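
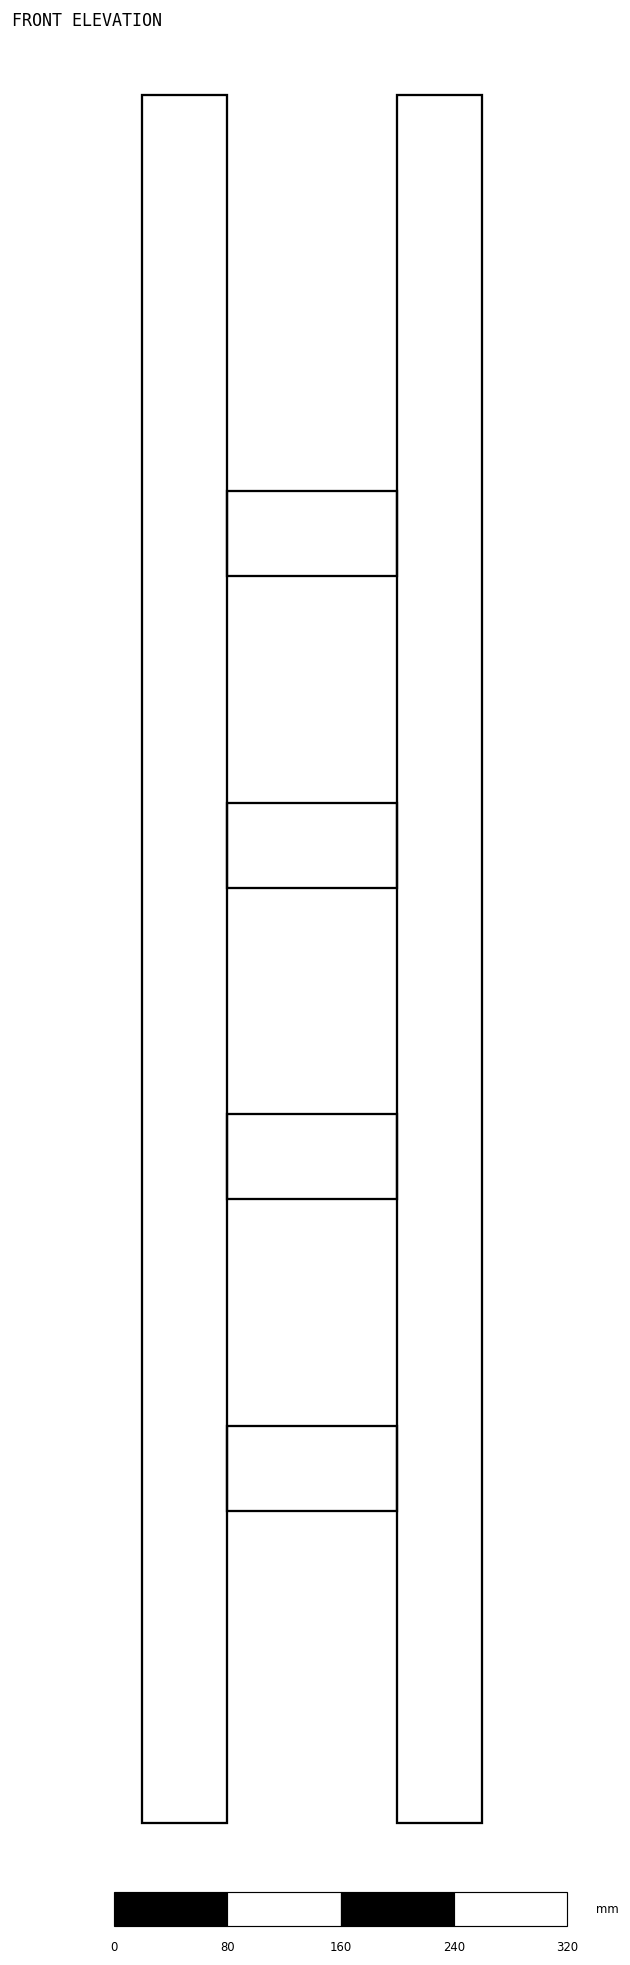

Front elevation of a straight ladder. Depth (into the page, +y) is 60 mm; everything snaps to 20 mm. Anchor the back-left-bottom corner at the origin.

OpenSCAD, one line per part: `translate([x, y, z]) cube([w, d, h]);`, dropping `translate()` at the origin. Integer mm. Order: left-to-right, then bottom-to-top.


cube([60, 60, 1220]);
translate([60, 0, 220]) cube([120, 60, 60]);
translate([60, 0, 440]) cube([120, 60, 60]);
translate([60, 0, 660]) cube([120, 60, 60]);
translate([60, 0, 880]) cube([120, 60, 60]);
translate([180, 0, 0]) cube([60, 60, 1220]);


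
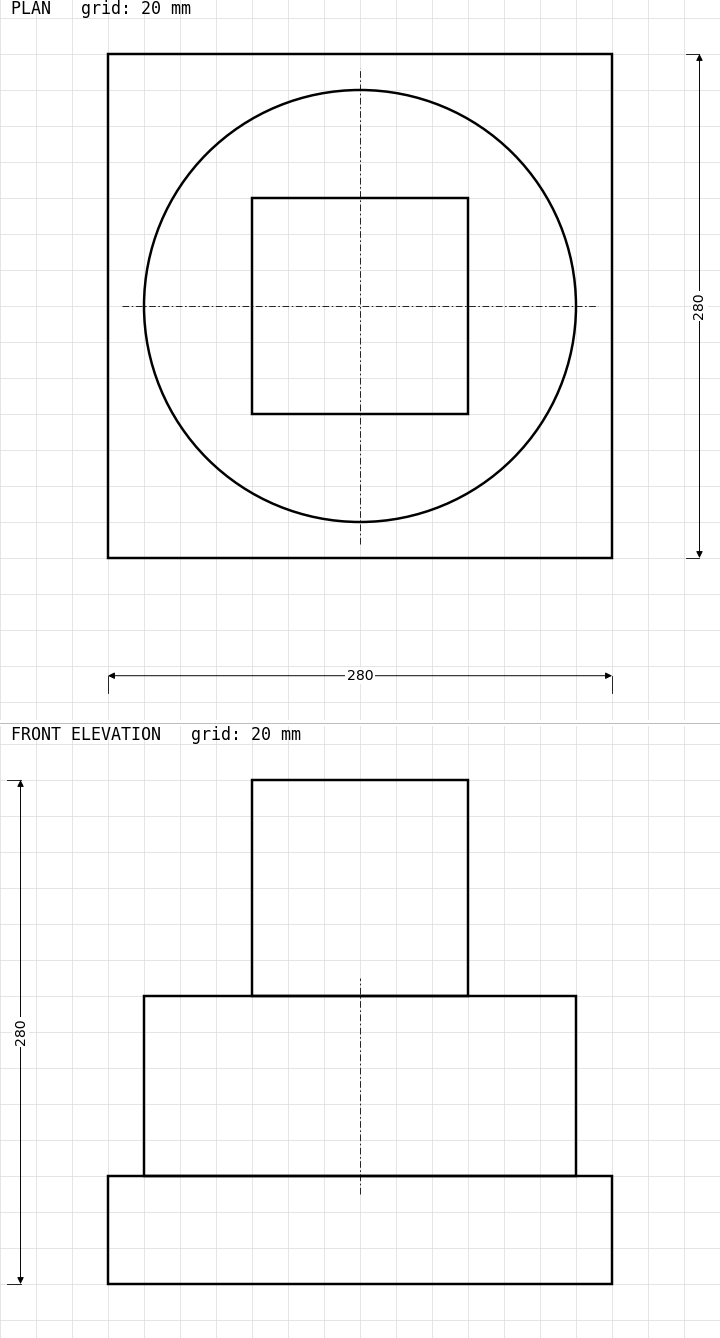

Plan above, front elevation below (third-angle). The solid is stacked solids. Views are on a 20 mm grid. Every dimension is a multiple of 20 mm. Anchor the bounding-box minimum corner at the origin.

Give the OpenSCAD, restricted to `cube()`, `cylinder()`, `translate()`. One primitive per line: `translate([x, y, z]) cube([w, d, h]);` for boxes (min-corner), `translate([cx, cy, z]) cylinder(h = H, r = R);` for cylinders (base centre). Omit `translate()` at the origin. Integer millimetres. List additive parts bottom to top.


cube([280, 280, 60]);
translate([140, 140, 60]) cylinder(h = 100, r = 120);
translate([80, 80, 160]) cube([120, 120, 120]);


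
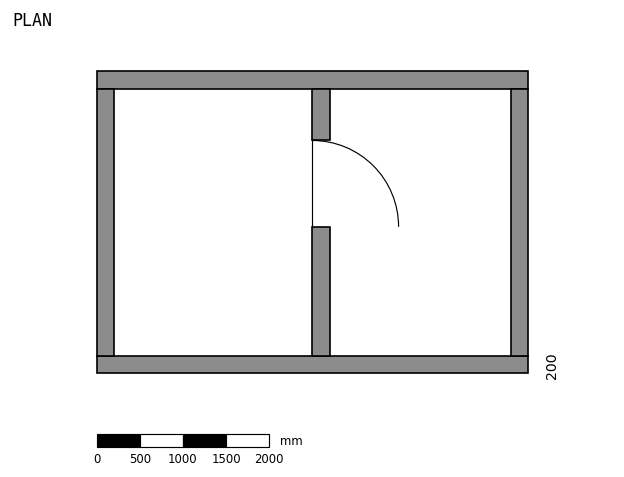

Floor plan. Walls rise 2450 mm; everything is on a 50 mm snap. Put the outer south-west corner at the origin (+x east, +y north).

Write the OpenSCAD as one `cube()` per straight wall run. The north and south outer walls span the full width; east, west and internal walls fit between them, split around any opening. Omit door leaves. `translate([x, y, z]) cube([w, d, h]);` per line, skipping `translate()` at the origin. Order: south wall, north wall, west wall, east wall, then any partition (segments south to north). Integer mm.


cube([5000, 200, 2450]);
translate([0, 3300, 0]) cube([5000, 200, 2450]);
translate([0, 200, 0]) cube([200, 3100, 2450]);
translate([4800, 200, 0]) cube([200, 3100, 2450]);
translate([2500, 200, 0]) cube([200, 1500, 2450]);
translate([2500, 2700, 0]) cube([200, 600, 2450]);


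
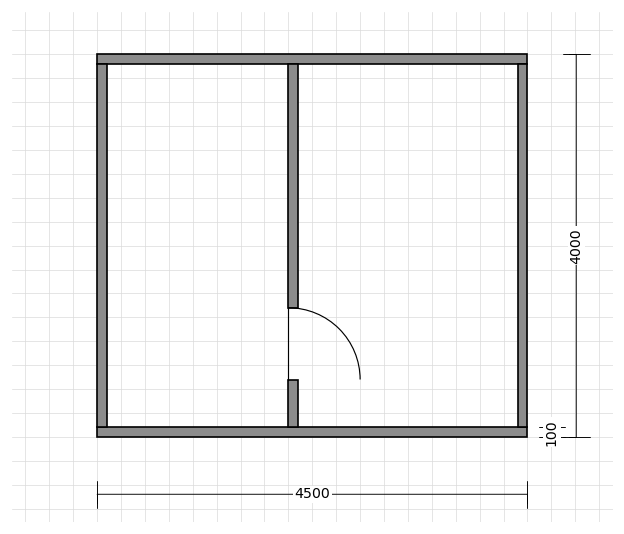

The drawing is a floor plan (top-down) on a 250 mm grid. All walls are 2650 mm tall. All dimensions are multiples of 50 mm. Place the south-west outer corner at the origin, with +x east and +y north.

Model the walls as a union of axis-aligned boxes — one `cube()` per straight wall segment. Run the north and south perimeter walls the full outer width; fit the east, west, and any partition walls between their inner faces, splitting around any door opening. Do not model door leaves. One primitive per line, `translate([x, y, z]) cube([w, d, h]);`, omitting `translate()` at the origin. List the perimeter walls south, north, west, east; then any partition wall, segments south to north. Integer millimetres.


cube([4500, 100, 2650]);
translate([0, 3900, 0]) cube([4500, 100, 2650]);
translate([0, 100, 0]) cube([100, 3800, 2650]);
translate([4400, 100, 0]) cube([100, 3800, 2650]);
translate([2000, 100, 0]) cube([100, 500, 2650]);
translate([2000, 1350, 0]) cube([100, 2550, 2650]);


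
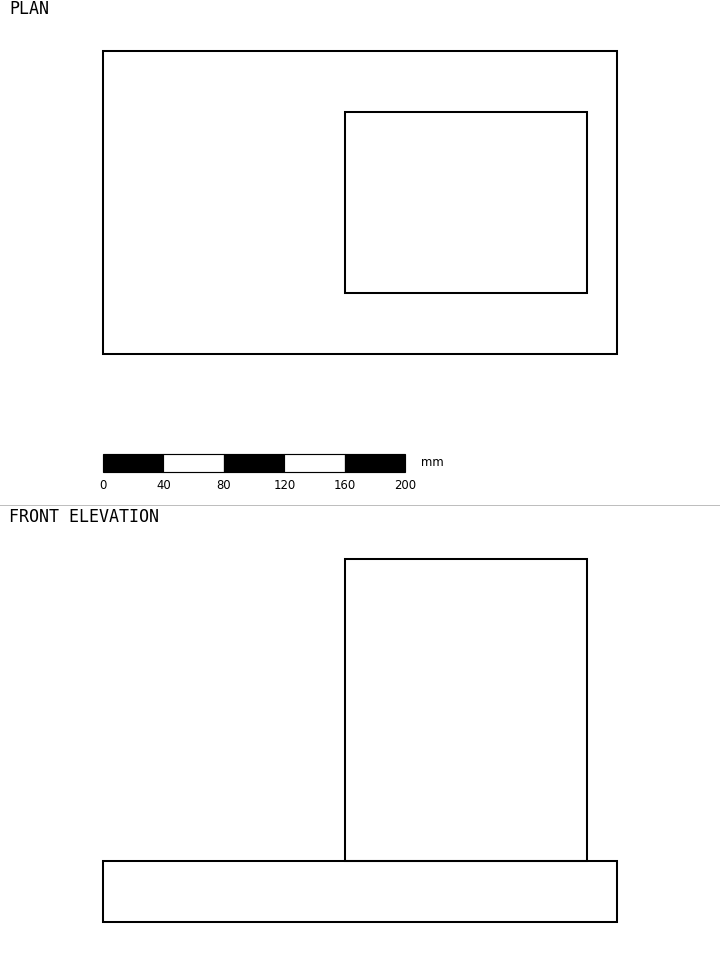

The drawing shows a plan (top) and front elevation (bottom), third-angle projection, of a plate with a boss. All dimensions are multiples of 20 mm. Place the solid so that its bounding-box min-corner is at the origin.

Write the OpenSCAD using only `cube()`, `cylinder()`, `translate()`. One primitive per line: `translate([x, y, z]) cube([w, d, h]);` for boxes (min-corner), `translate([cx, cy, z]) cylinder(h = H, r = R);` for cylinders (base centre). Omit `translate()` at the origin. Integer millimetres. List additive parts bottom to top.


cube([340, 200, 40]);
translate([160, 40, 40]) cube([160, 120, 200]);


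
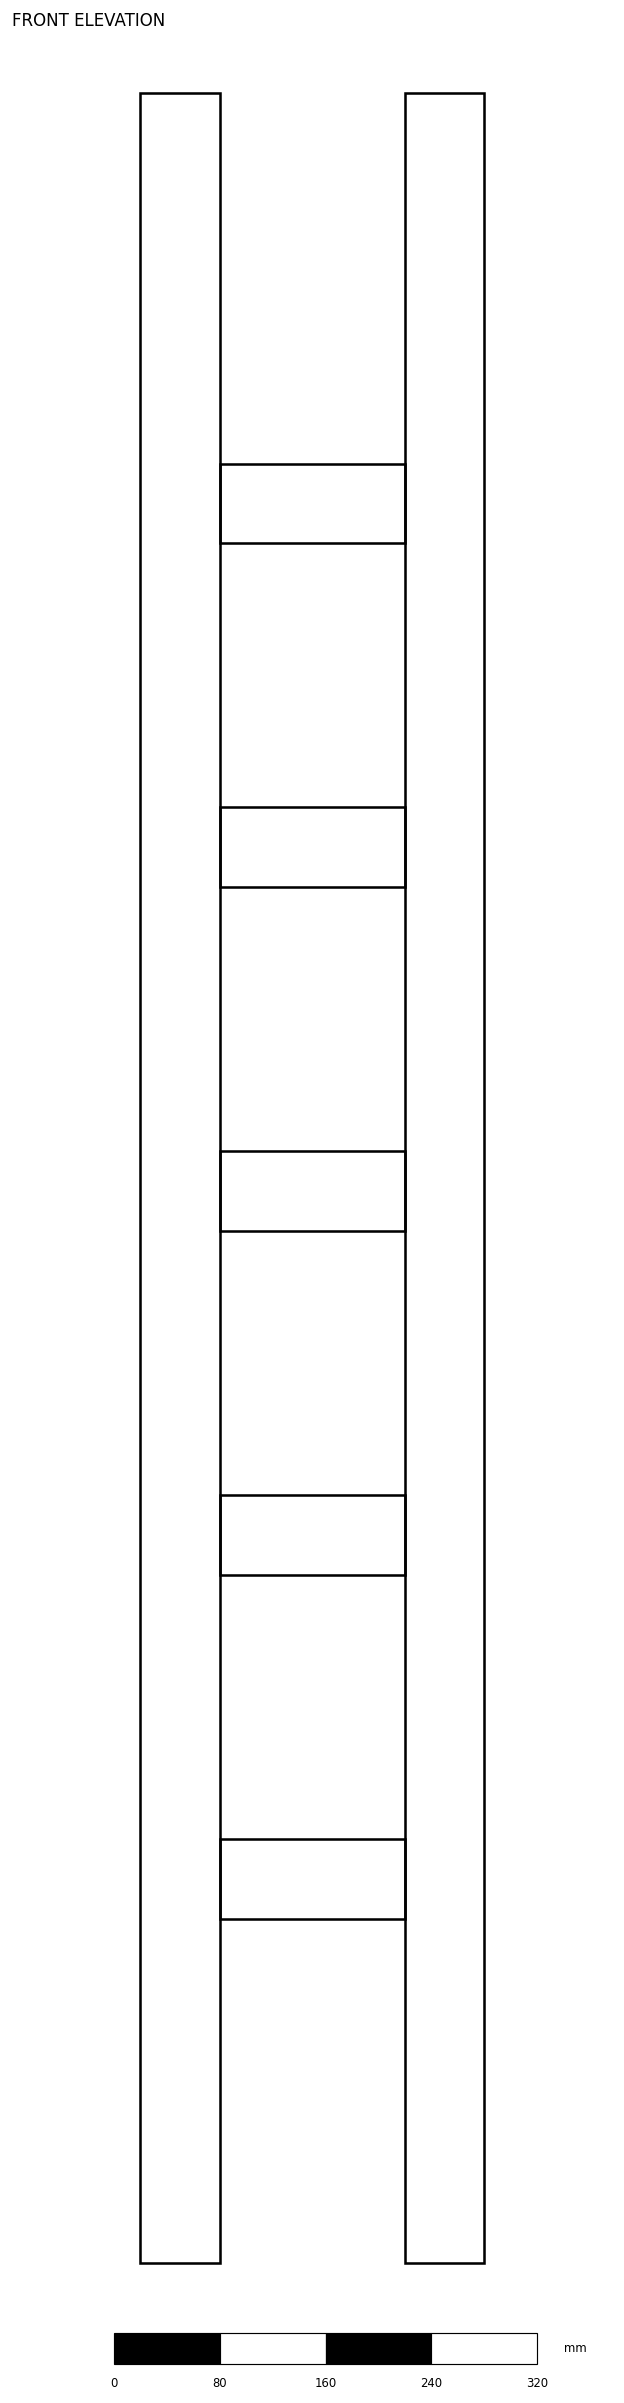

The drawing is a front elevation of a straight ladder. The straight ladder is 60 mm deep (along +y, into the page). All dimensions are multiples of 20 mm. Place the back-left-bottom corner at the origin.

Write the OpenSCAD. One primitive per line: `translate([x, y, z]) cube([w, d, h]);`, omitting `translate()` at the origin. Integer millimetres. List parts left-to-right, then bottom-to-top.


cube([60, 60, 1640]);
translate([60, 0, 260]) cube([140, 60, 60]);
translate([60, 0, 520]) cube([140, 60, 60]);
translate([60, 0, 780]) cube([140, 60, 60]);
translate([60, 0, 1040]) cube([140, 60, 60]);
translate([60, 0, 1300]) cube([140, 60, 60]);
translate([200, 0, 0]) cube([60, 60, 1640]);


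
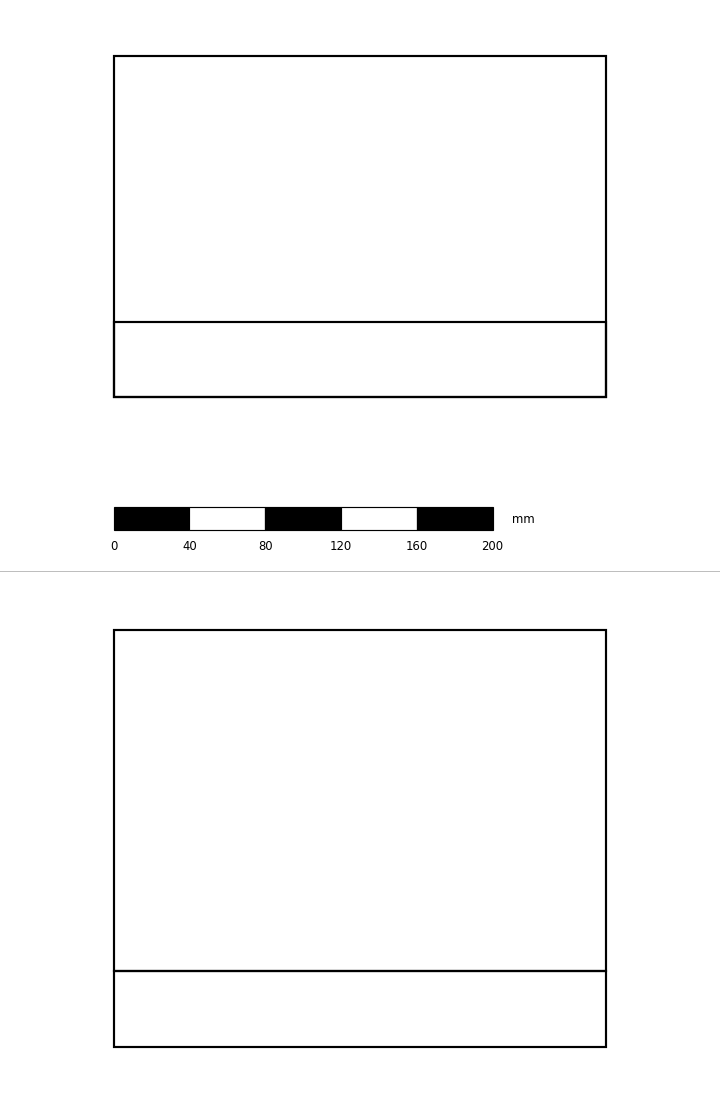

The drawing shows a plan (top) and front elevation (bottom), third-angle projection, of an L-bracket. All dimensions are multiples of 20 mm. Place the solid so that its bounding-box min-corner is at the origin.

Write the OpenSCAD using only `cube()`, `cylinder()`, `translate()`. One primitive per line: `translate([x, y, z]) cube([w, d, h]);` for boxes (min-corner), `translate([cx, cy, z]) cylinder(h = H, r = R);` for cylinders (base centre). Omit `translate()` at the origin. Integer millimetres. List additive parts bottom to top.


cube([260, 180, 40]);
translate([0, 0, 40]) cube([260, 40, 180]);


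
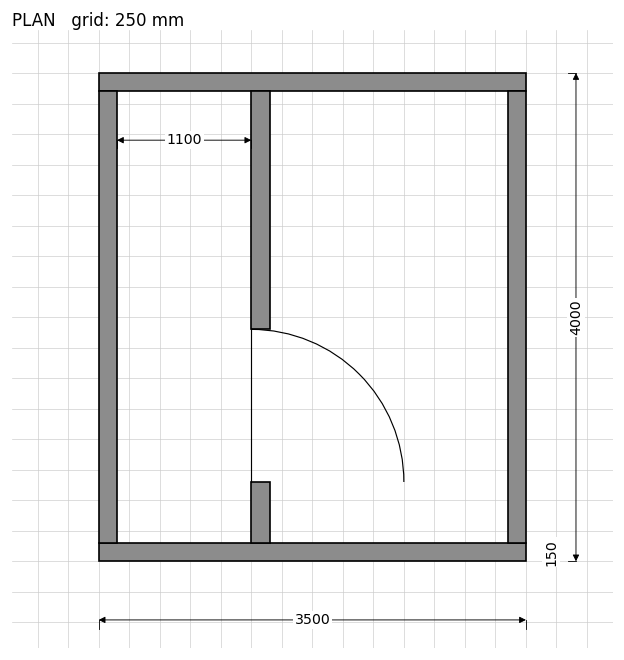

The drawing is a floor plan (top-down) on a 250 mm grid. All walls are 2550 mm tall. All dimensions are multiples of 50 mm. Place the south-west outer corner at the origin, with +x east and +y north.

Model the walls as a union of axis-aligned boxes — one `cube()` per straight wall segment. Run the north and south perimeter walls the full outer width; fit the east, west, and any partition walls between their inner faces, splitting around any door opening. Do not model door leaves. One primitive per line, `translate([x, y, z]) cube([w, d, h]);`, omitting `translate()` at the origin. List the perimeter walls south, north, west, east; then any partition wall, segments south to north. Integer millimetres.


cube([3500, 150, 2550]);
translate([0, 3850, 0]) cube([3500, 150, 2550]);
translate([0, 150, 0]) cube([150, 3700, 2550]);
translate([3350, 150, 0]) cube([150, 3700, 2550]);
translate([1250, 150, 0]) cube([150, 500, 2550]);
translate([1250, 1900, 0]) cube([150, 1950, 2550]);


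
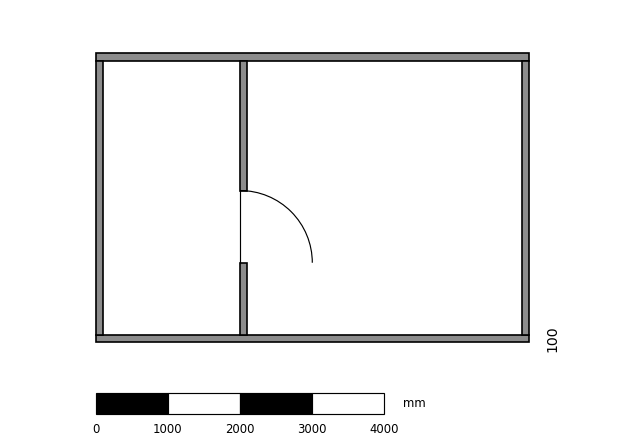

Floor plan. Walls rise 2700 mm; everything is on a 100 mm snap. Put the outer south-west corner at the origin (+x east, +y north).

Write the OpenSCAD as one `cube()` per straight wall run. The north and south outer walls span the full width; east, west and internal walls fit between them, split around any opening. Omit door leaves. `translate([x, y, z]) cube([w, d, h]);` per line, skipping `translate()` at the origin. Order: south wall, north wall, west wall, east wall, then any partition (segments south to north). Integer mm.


cube([6000, 100, 2700]);
translate([0, 3900, 0]) cube([6000, 100, 2700]);
translate([0, 100, 0]) cube([100, 3800, 2700]);
translate([5900, 100, 0]) cube([100, 3800, 2700]);
translate([2000, 100, 0]) cube([100, 1000, 2700]);
translate([2000, 2100, 0]) cube([100, 1800, 2700]);


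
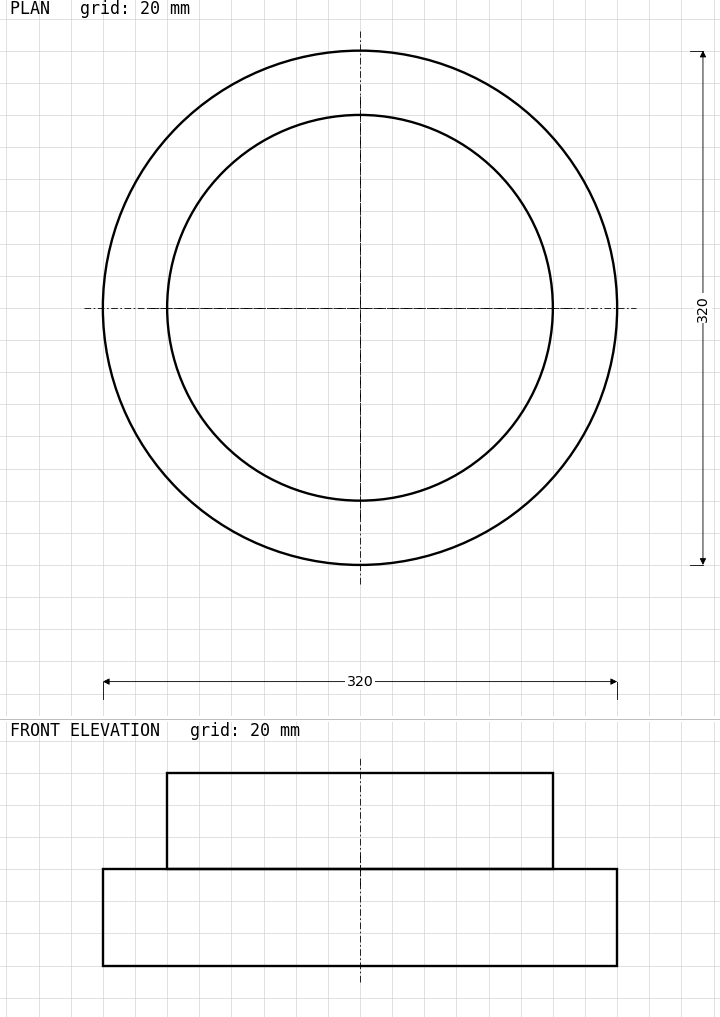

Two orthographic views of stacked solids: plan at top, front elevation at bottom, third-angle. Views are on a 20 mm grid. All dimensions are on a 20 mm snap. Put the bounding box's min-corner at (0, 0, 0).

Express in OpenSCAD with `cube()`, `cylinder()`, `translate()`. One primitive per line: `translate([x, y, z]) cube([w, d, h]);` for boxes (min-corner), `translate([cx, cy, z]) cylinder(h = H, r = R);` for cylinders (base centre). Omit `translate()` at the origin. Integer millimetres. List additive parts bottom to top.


translate([160, 160, 0]) cylinder(h = 60, r = 160);
translate([160, 160, 60]) cylinder(h = 60, r = 120);


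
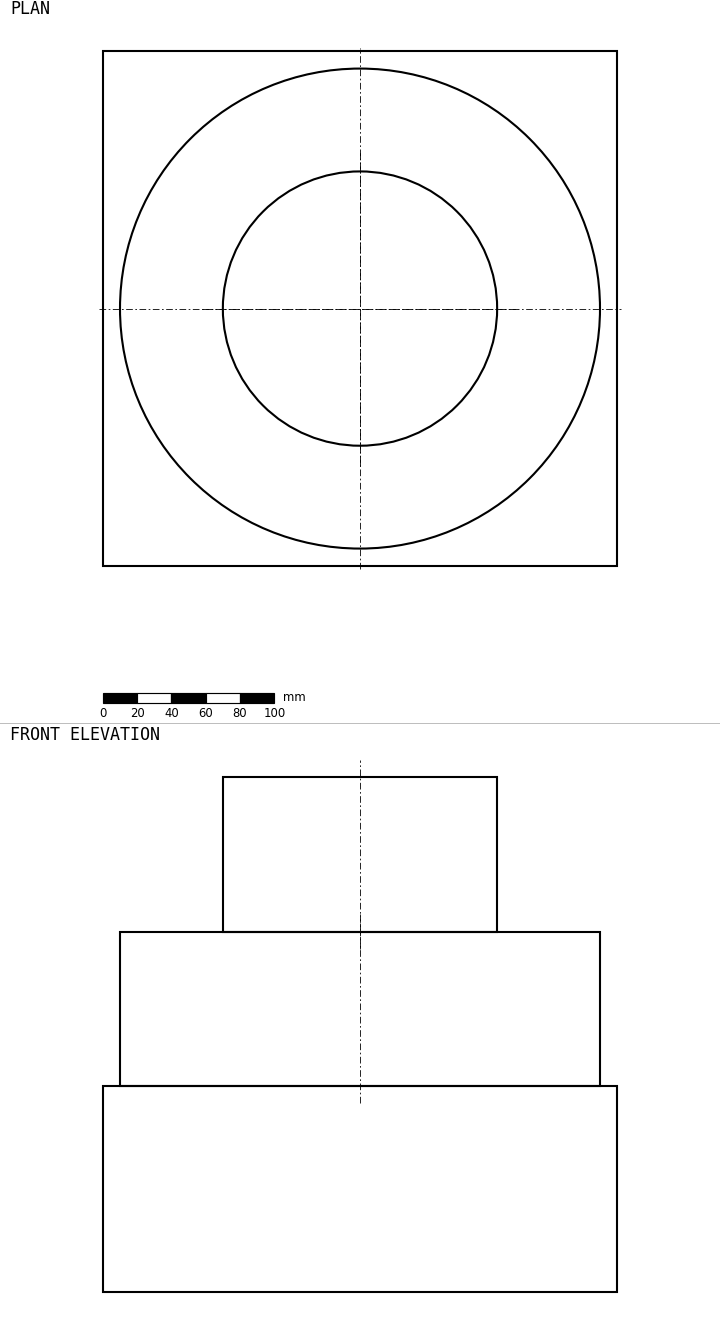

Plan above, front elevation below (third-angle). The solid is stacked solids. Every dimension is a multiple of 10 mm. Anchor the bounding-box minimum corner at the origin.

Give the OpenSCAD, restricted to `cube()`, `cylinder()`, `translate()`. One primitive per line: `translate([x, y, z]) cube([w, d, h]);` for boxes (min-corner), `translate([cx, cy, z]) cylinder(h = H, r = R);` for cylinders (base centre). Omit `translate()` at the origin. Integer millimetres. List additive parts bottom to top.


cube([300, 300, 120]);
translate([150, 150, 120]) cylinder(h = 90, r = 140);
translate([150, 150, 210]) cylinder(h = 90, r = 80);


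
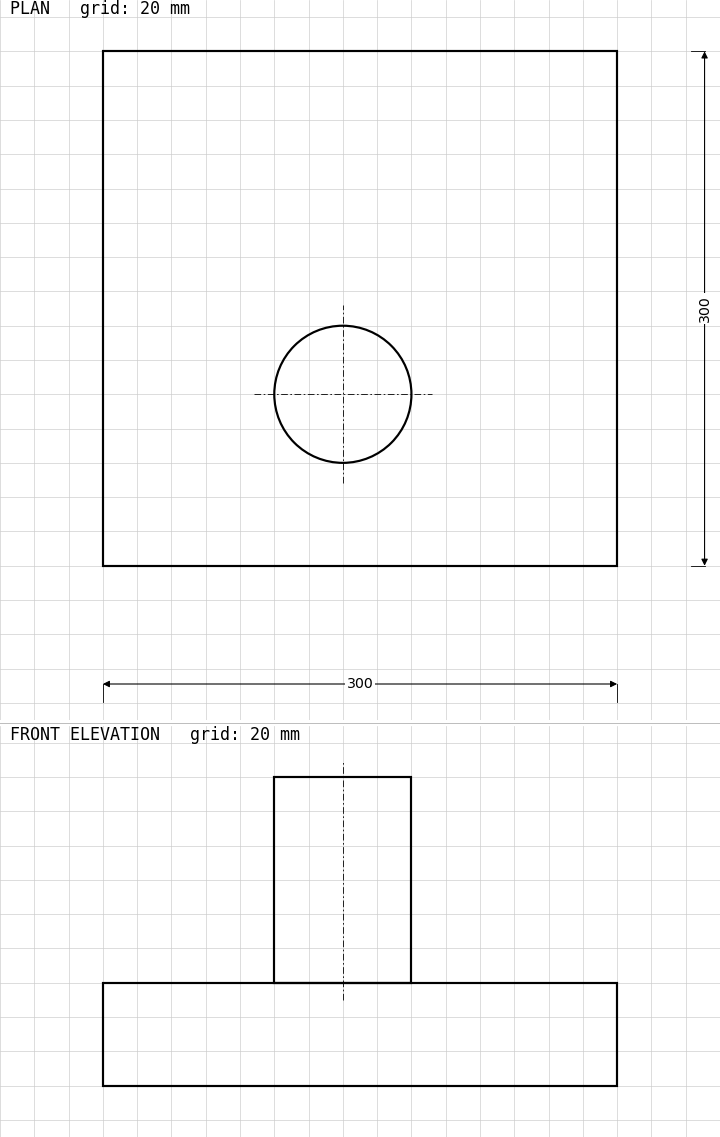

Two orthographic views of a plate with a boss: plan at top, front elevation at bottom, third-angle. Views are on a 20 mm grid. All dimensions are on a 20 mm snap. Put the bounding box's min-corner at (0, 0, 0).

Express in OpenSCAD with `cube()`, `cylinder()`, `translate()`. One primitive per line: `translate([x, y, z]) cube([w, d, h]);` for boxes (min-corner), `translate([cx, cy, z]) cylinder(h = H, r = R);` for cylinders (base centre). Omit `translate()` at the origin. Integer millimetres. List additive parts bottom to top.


cube([300, 300, 60]);
translate([140, 100, 60]) cylinder(h = 120, r = 40);


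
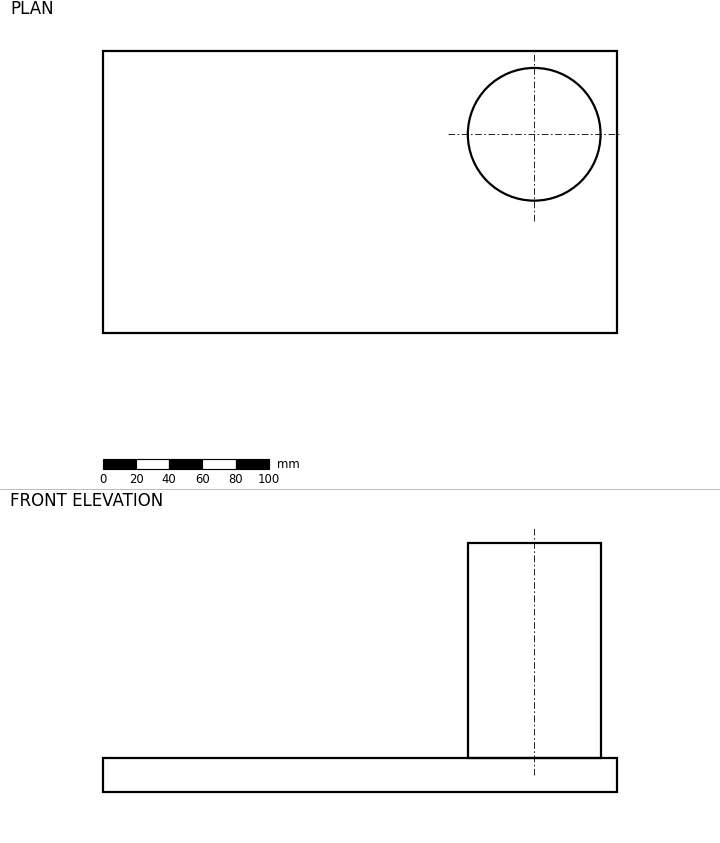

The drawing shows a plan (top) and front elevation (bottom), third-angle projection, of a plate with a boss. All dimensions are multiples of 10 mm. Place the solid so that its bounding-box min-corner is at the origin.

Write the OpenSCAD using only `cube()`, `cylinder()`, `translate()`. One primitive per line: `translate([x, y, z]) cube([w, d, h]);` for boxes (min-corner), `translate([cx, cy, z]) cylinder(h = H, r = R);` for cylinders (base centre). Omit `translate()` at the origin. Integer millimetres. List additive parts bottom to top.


cube([310, 170, 20]);
translate([260, 120, 20]) cylinder(h = 130, r = 40);


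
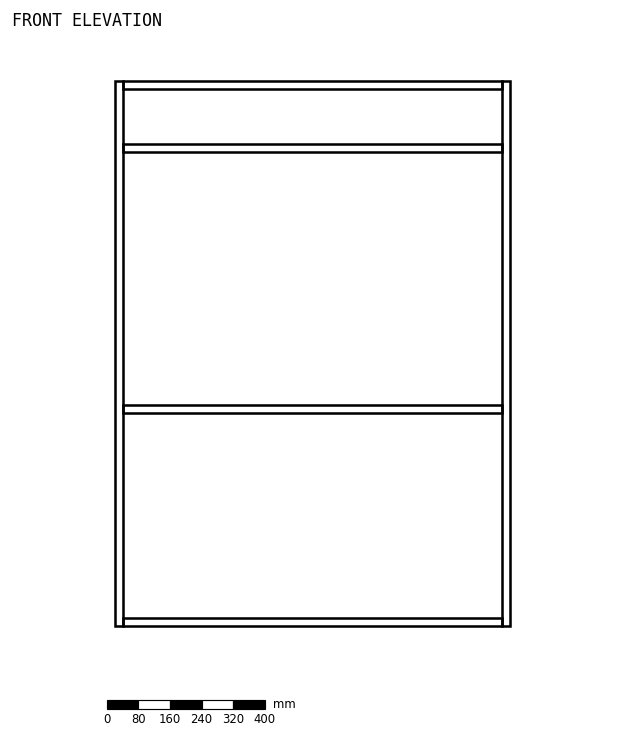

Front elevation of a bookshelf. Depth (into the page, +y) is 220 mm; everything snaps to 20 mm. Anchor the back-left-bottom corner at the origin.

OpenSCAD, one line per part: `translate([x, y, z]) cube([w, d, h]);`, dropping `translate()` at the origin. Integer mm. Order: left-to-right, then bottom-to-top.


cube([20, 220, 1380]);
translate([20, 0, 0]) cube([960, 220, 20]);
translate([20, 0, 540]) cube([960, 220, 20]);
translate([20, 0, 1200]) cube([960, 220, 20]);
translate([20, 0, 1360]) cube([960, 220, 20]);
translate([980, 0, 0]) cube([20, 220, 1380]);


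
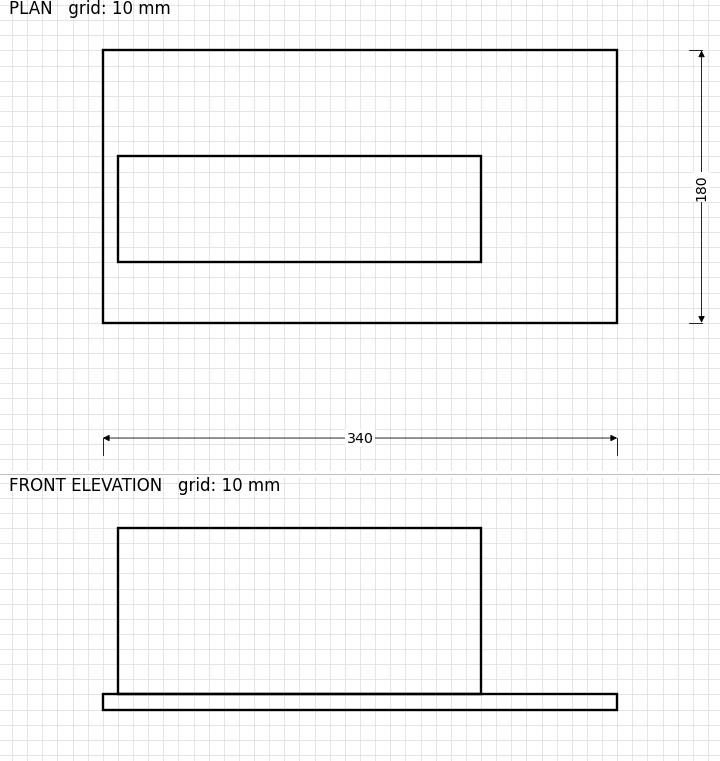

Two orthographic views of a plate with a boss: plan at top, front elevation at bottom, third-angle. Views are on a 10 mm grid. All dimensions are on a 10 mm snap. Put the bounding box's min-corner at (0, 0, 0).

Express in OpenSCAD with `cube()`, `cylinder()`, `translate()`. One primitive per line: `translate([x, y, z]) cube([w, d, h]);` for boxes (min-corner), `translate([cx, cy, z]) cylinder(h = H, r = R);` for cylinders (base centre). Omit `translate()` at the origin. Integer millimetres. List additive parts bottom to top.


cube([340, 180, 10]);
translate([10, 40, 10]) cube([240, 70, 110]);


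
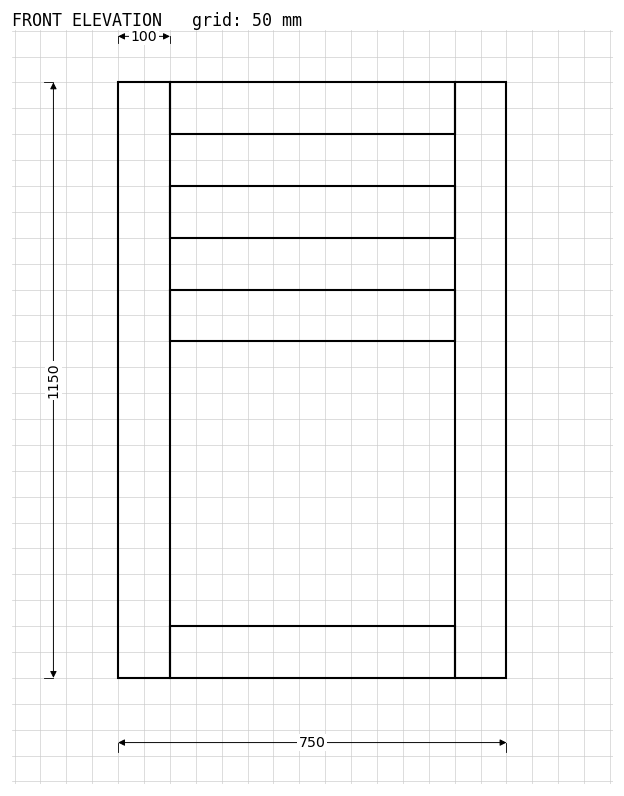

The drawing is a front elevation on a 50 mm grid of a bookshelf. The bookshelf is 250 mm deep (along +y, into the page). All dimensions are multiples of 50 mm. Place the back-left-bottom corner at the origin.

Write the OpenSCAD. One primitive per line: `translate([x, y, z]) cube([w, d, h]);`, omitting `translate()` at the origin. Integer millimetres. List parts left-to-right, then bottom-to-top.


cube([100, 250, 1150]);
translate([100, 0, 0]) cube([550, 250, 100]);
translate([100, 0, 650]) cube([550, 250, 100]);
translate([100, 0, 850]) cube([550, 250, 100]);
translate([100, 0, 1050]) cube([550, 250, 100]);
translate([650, 0, 0]) cube([100, 250, 1150]);


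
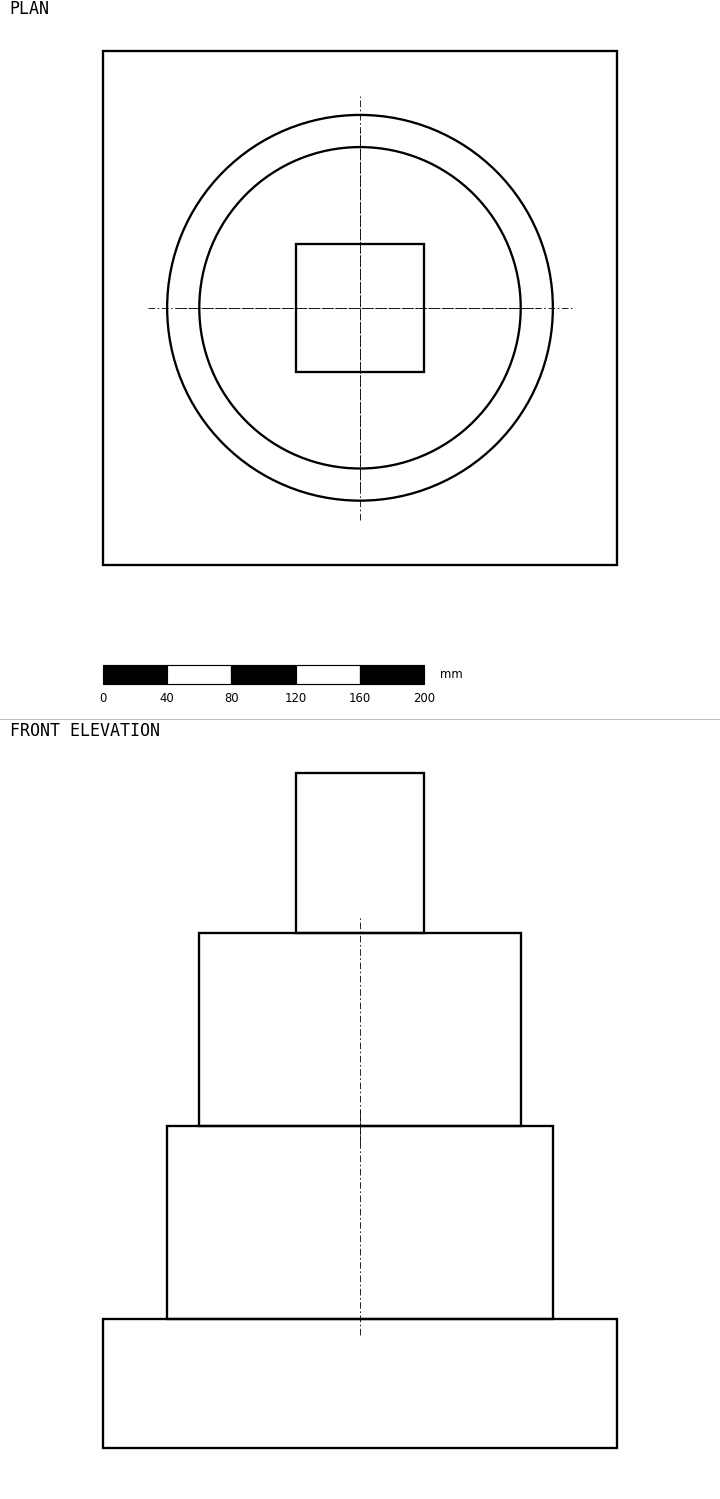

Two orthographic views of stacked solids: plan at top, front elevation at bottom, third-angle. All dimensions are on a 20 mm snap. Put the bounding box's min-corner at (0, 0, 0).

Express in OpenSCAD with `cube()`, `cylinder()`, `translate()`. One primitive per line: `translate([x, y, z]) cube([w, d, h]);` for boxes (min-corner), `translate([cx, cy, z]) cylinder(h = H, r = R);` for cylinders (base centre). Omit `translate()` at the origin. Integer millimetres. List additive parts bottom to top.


cube([320, 320, 80]);
translate([160, 160, 80]) cylinder(h = 120, r = 120);
translate([160, 160, 200]) cylinder(h = 120, r = 100);
translate([120, 120, 320]) cube([80, 80, 100]);


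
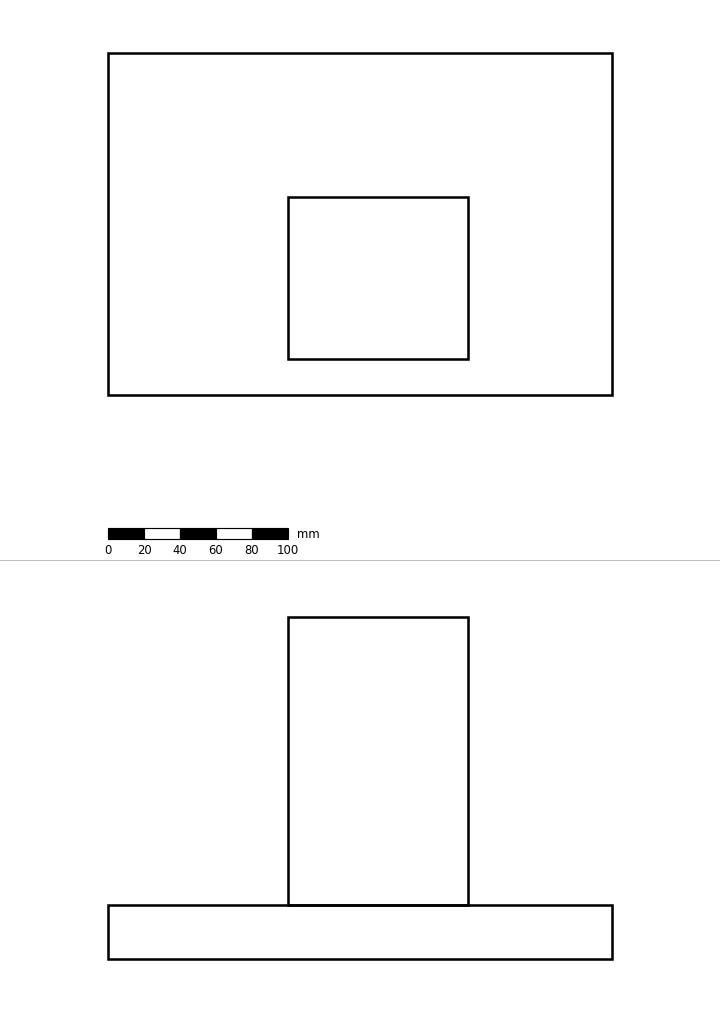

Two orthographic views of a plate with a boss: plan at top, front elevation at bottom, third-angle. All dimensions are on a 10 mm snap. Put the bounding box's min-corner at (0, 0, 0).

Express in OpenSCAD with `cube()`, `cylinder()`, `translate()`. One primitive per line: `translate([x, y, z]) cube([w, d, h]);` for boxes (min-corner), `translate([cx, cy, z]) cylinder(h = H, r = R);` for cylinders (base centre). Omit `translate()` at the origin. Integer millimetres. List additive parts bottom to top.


cube([280, 190, 30]);
translate([100, 20, 30]) cube([100, 90, 160]);


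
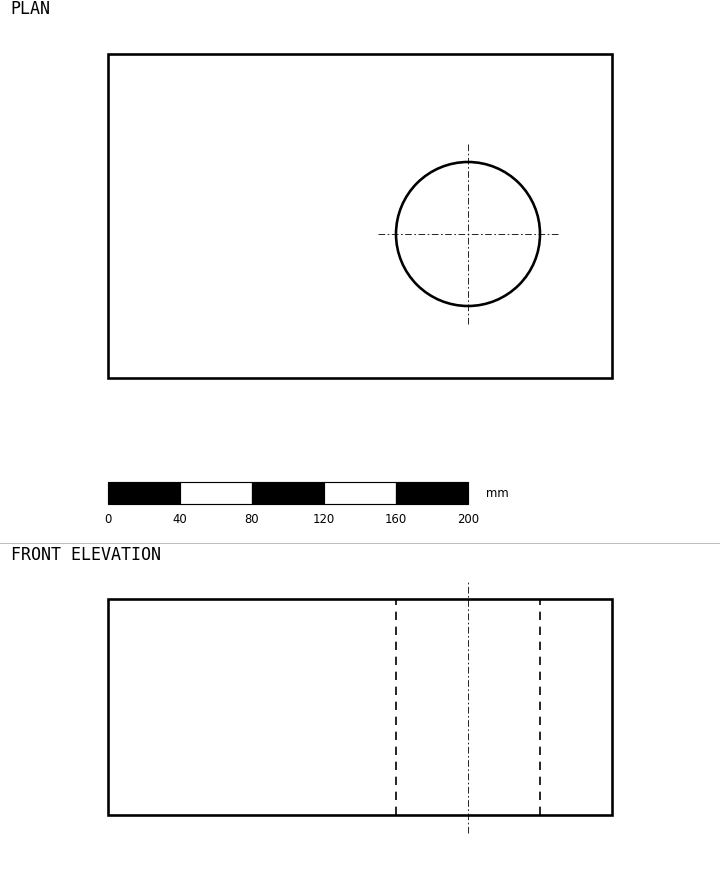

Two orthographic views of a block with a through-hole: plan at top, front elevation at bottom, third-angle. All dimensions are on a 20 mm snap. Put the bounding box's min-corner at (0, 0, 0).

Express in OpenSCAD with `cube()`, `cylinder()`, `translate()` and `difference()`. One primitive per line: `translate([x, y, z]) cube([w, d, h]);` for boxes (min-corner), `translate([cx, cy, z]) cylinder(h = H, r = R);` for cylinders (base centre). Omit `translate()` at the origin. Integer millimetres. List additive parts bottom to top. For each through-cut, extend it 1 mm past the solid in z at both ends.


difference() {
  cube([280, 180, 120]);
  translate([200, 80, -1]) cylinder(h = 122, r = 40);
}


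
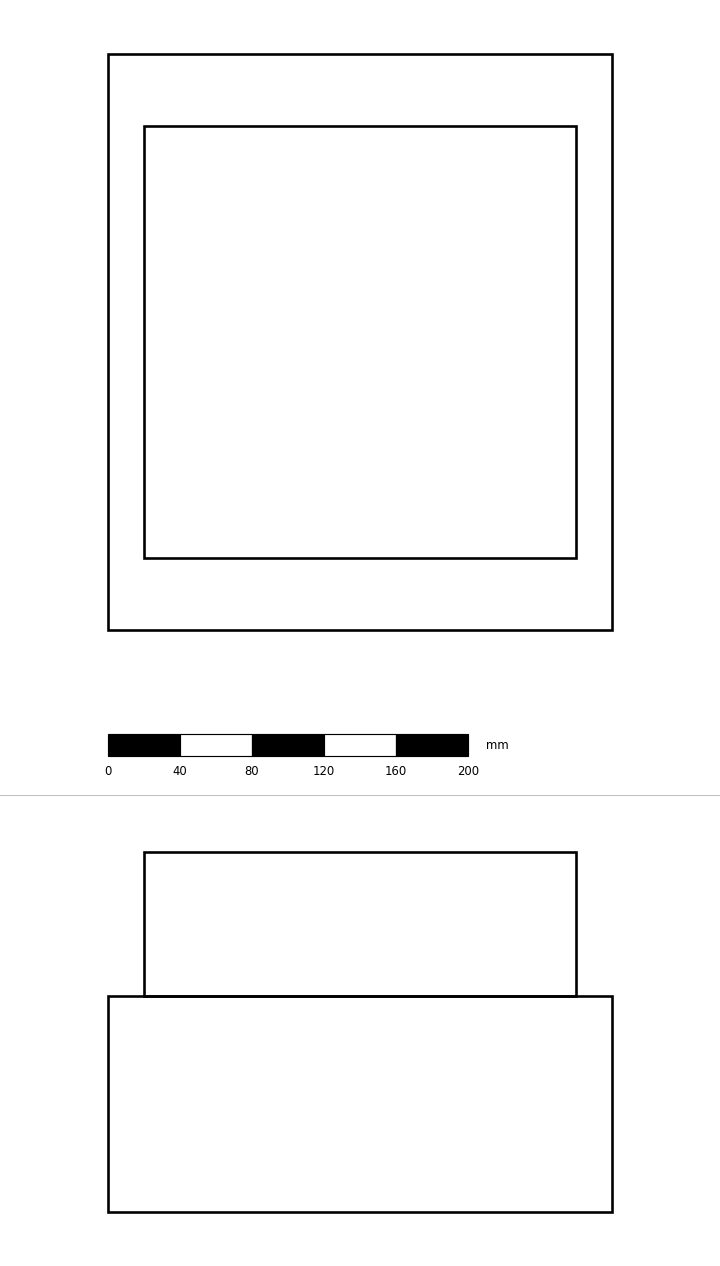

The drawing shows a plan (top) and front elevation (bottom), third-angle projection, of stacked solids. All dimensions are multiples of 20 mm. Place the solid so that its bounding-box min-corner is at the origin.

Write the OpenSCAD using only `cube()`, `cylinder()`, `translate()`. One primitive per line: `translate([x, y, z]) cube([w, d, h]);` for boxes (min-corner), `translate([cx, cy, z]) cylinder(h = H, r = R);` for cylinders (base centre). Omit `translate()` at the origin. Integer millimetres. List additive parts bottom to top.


cube([280, 320, 120]);
translate([20, 40, 120]) cube([240, 240, 80]);


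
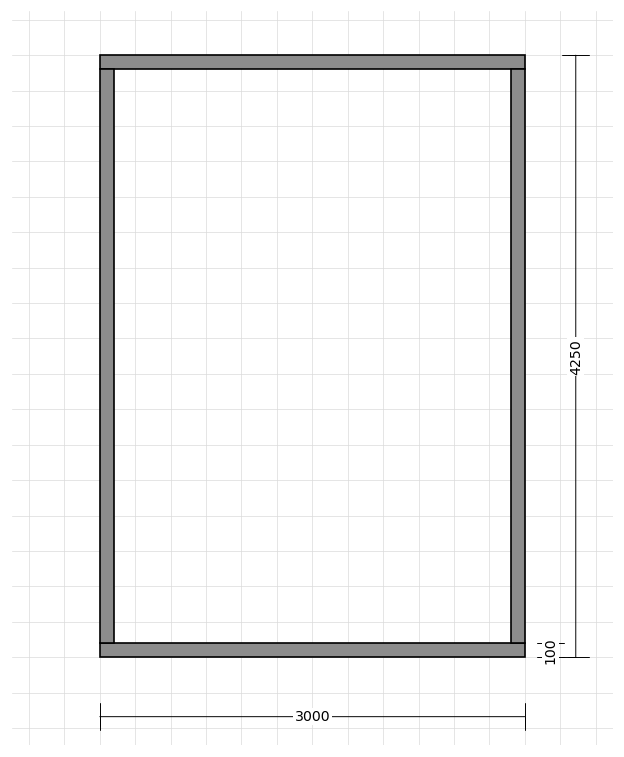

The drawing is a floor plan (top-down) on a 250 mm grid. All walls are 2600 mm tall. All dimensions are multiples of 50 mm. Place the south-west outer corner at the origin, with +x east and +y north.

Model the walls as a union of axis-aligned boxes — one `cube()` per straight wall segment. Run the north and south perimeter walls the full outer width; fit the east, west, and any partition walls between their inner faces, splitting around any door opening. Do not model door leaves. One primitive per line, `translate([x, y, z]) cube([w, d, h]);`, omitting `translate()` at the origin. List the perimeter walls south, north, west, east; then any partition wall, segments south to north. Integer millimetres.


cube([3000, 100, 2600]);
translate([0, 4150, 0]) cube([3000, 100, 2600]);
translate([0, 100, 0]) cube([100, 4050, 2600]);
translate([2900, 100, 0]) cube([100, 4050, 2600]);


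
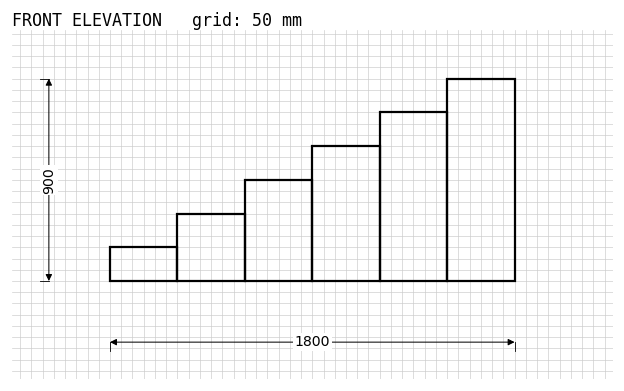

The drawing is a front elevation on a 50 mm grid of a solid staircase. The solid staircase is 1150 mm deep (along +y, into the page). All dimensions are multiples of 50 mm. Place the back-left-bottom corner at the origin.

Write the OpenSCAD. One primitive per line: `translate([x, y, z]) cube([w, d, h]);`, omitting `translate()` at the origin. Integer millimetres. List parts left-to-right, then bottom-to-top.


cube([300, 1150, 150]);
translate([300, 0, 0]) cube([300, 1150, 300]);
translate([600, 0, 0]) cube([300, 1150, 450]);
translate([900, 0, 0]) cube([300, 1150, 600]);
translate([1200, 0, 0]) cube([300, 1150, 750]);
translate([1500, 0, 0]) cube([300, 1150, 900]);


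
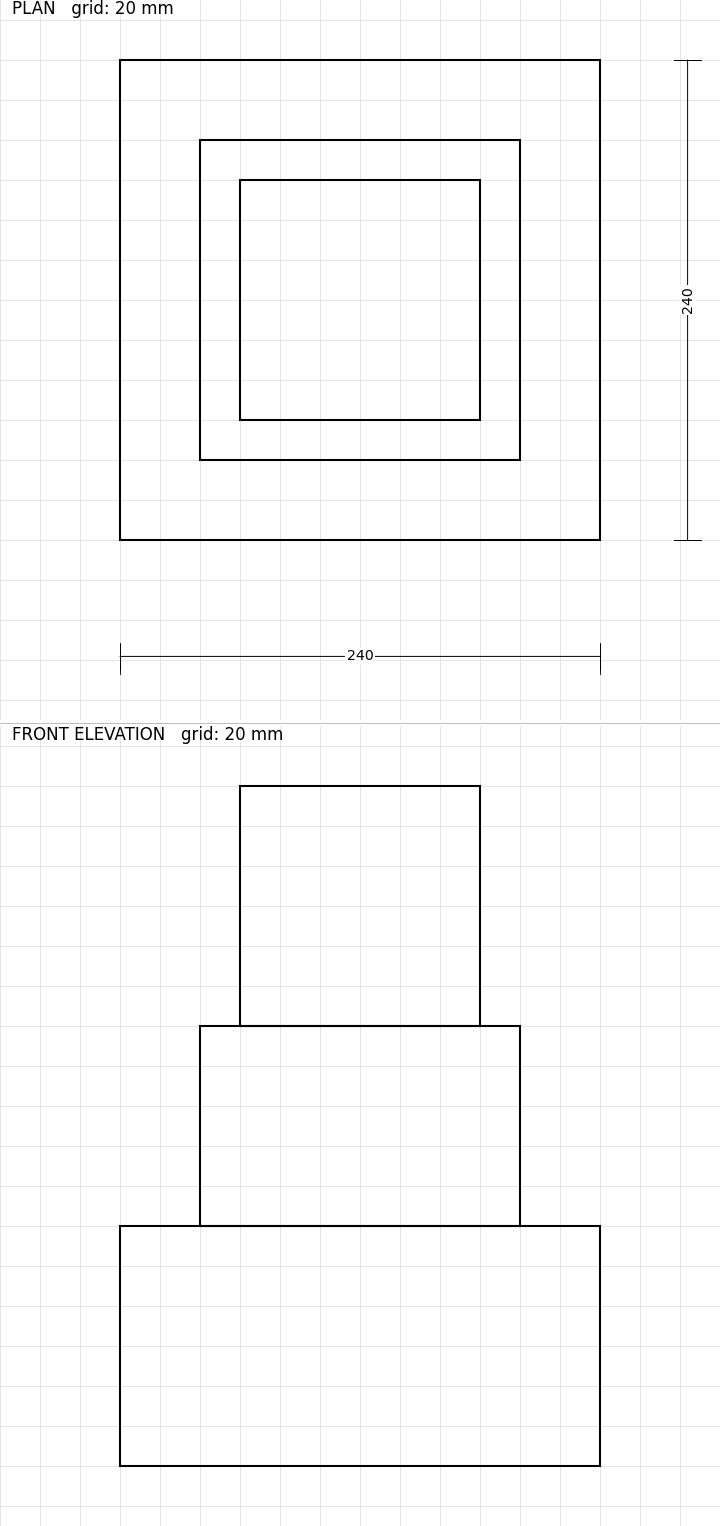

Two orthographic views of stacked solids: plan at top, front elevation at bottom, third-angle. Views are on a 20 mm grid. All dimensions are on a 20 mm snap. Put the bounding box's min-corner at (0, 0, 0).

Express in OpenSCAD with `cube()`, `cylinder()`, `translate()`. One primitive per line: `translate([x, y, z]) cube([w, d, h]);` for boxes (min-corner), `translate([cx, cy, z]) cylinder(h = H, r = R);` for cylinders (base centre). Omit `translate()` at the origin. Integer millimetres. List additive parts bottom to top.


cube([240, 240, 120]);
translate([40, 40, 120]) cube([160, 160, 100]);
translate([60, 60, 220]) cube([120, 120, 120]);


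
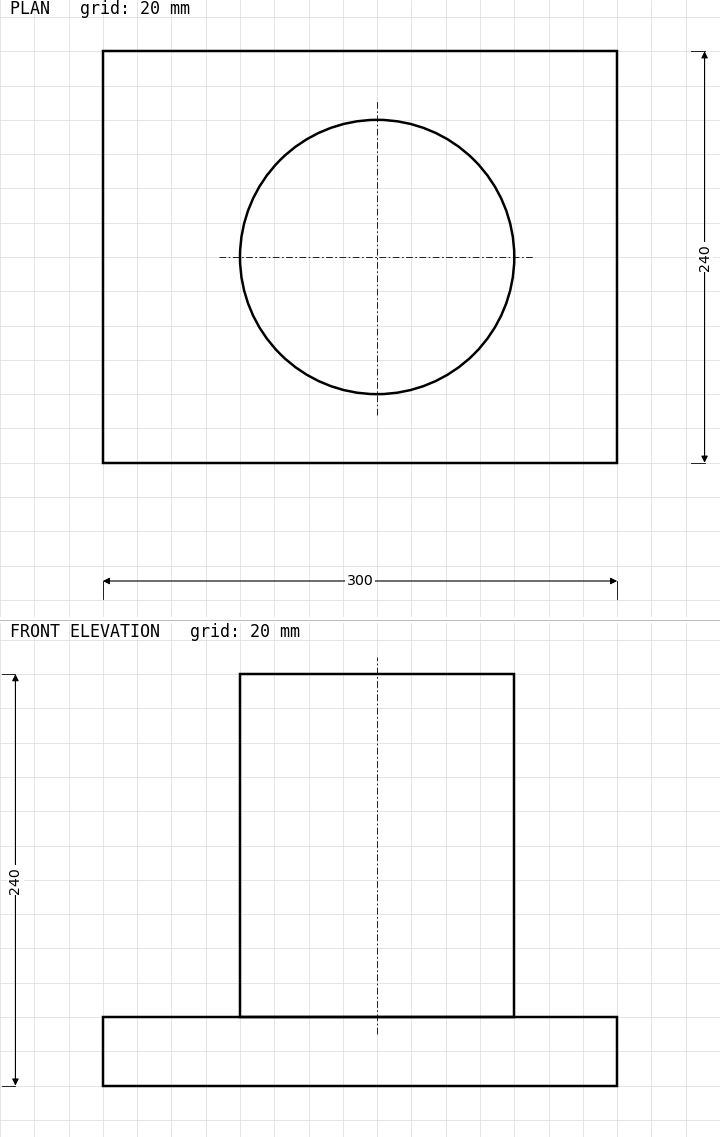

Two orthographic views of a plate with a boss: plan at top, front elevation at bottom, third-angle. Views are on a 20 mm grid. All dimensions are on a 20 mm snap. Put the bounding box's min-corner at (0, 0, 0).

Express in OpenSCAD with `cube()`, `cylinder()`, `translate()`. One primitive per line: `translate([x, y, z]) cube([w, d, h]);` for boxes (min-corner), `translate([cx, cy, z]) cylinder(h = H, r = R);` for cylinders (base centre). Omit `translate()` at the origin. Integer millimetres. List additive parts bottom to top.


cube([300, 240, 40]);
translate([160, 120, 40]) cylinder(h = 200, r = 80);


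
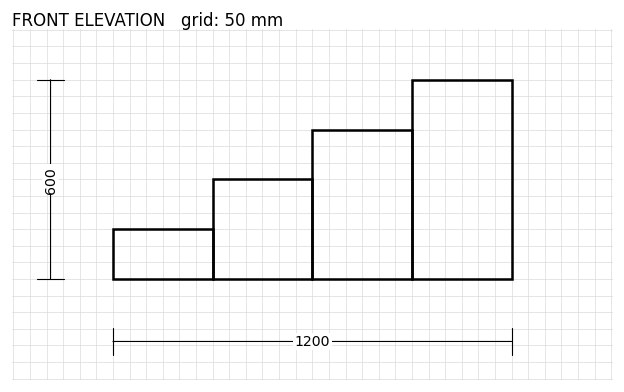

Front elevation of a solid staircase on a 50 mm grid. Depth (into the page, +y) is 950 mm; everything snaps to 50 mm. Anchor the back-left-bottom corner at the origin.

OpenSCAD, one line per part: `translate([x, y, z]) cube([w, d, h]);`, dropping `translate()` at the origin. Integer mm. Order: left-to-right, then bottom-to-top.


cube([300, 950, 150]);
translate([300, 0, 0]) cube([300, 950, 300]);
translate([600, 0, 0]) cube([300, 950, 450]);
translate([900, 0, 0]) cube([300, 950, 600]);


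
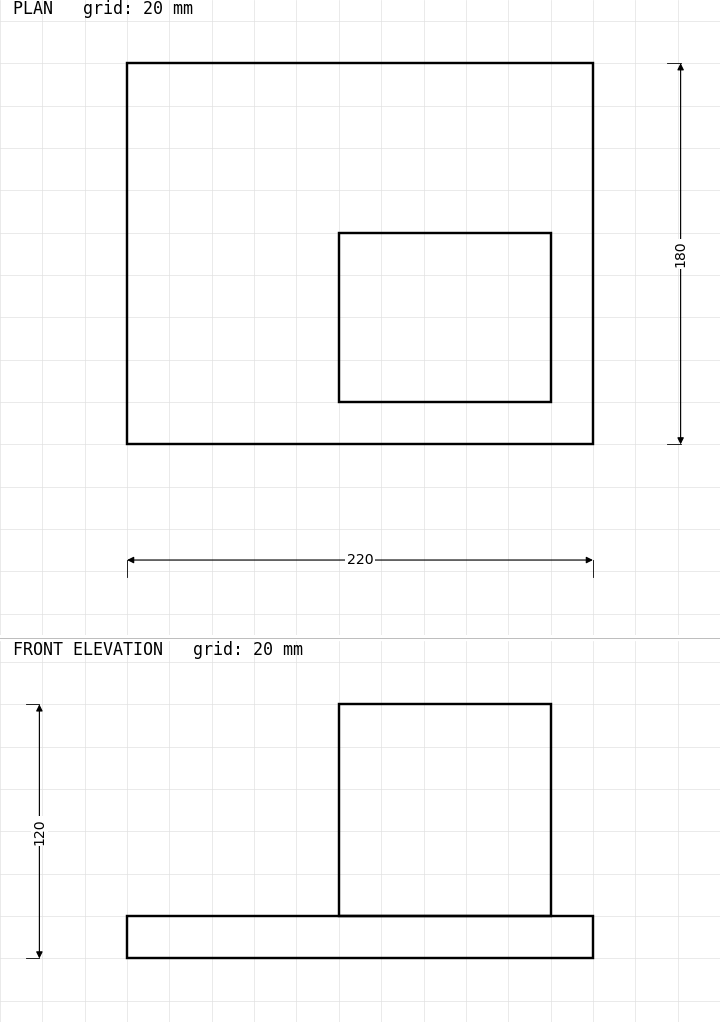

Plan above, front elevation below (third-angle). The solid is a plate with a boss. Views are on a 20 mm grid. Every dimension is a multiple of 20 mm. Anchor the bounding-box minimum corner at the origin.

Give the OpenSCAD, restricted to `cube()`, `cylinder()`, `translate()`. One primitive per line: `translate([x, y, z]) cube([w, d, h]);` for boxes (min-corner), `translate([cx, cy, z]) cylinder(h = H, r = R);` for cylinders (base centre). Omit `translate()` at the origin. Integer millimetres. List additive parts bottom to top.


cube([220, 180, 20]);
translate([100, 20, 20]) cube([100, 80, 100]);


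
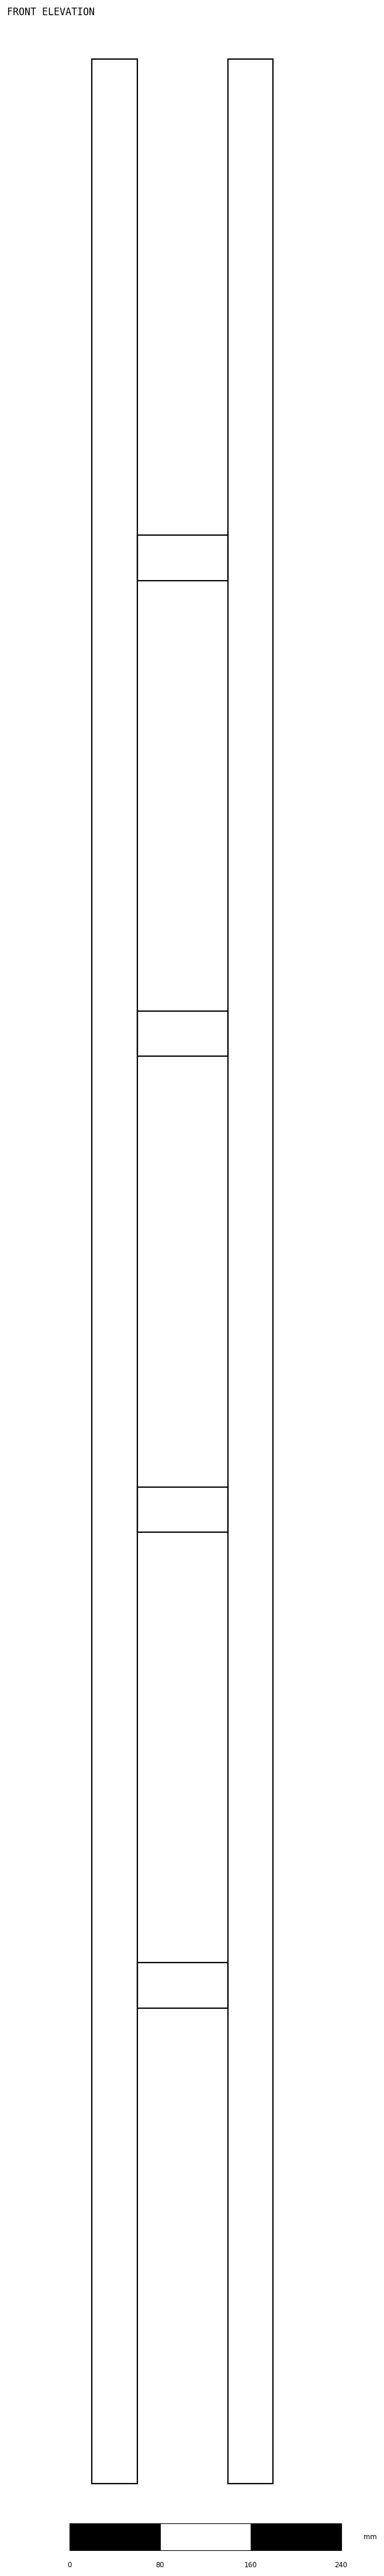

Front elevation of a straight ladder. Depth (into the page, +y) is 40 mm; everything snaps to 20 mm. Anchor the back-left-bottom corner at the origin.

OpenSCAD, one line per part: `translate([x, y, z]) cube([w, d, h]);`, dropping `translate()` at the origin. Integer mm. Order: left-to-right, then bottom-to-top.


cube([40, 40, 2140]);
translate([40, 0, 420]) cube([80, 40, 40]);
translate([40, 0, 840]) cube([80, 40, 40]);
translate([40, 0, 1260]) cube([80, 40, 40]);
translate([40, 0, 1680]) cube([80, 40, 40]);
translate([120, 0, 0]) cube([40, 40, 2140]);


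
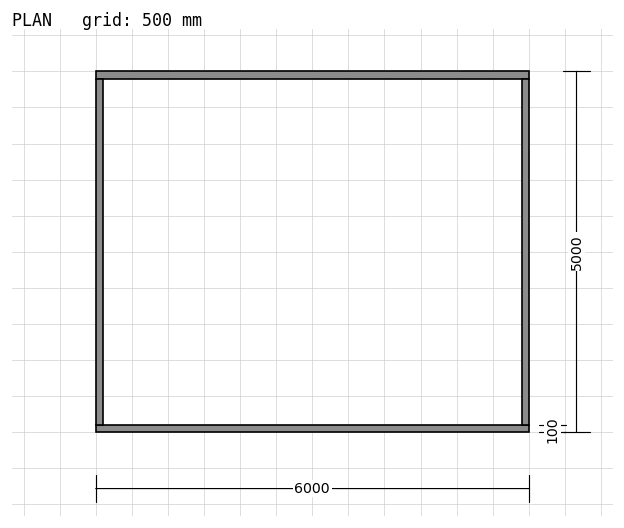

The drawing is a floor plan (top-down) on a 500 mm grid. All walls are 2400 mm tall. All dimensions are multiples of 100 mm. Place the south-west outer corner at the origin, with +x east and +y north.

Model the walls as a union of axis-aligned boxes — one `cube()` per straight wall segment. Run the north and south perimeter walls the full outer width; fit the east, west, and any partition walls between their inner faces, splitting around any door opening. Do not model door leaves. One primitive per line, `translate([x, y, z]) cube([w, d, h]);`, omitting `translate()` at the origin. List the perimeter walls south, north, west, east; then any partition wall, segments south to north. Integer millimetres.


cube([6000, 100, 2400]);
translate([0, 4900, 0]) cube([6000, 100, 2400]);
translate([0, 100, 0]) cube([100, 4800, 2400]);
translate([5900, 100, 0]) cube([100, 4800, 2400]);


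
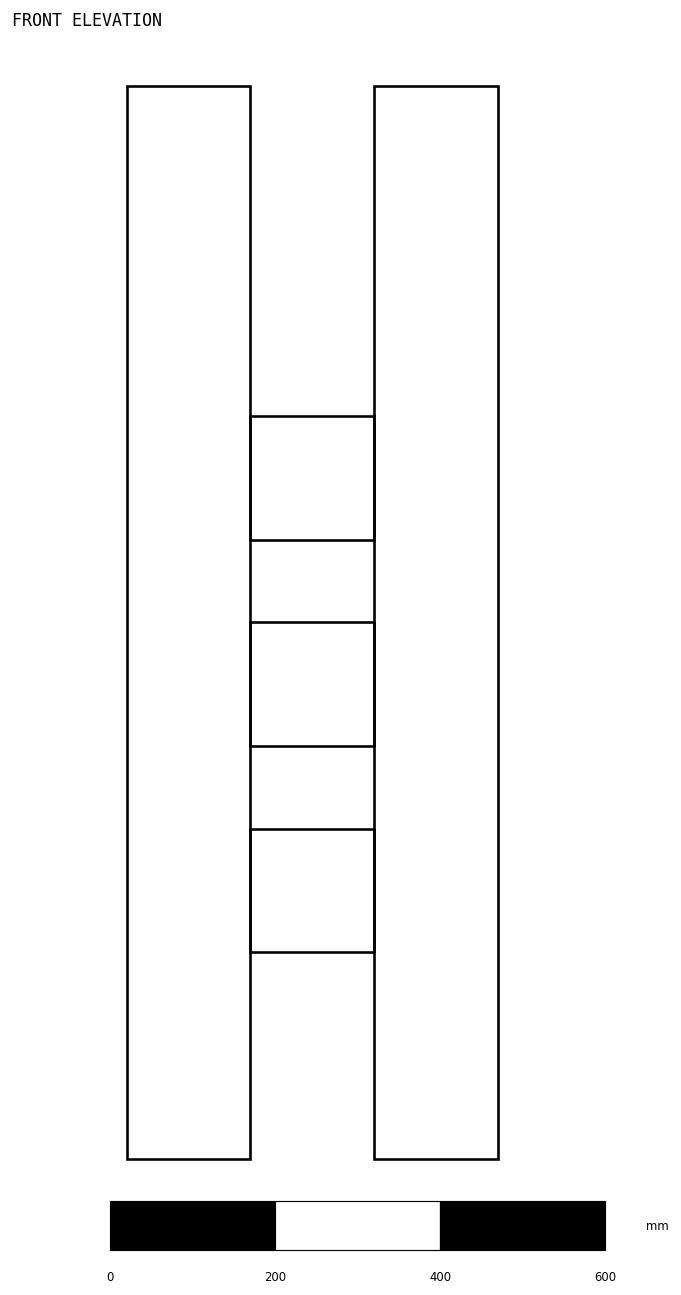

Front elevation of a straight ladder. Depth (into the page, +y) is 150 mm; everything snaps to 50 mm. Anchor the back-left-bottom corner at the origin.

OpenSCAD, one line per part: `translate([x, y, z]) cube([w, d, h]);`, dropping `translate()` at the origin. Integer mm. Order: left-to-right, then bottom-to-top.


cube([150, 150, 1300]);
translate([150, 0, 250]) cube([150, 150, 150]);
translate([150, 0, 500]) cube([150, 150, 150]);
translate([150, 0, 750]) cube([150, 150, 150]);
translate([300, 0, 0]) cube([150, 150, 1300]);


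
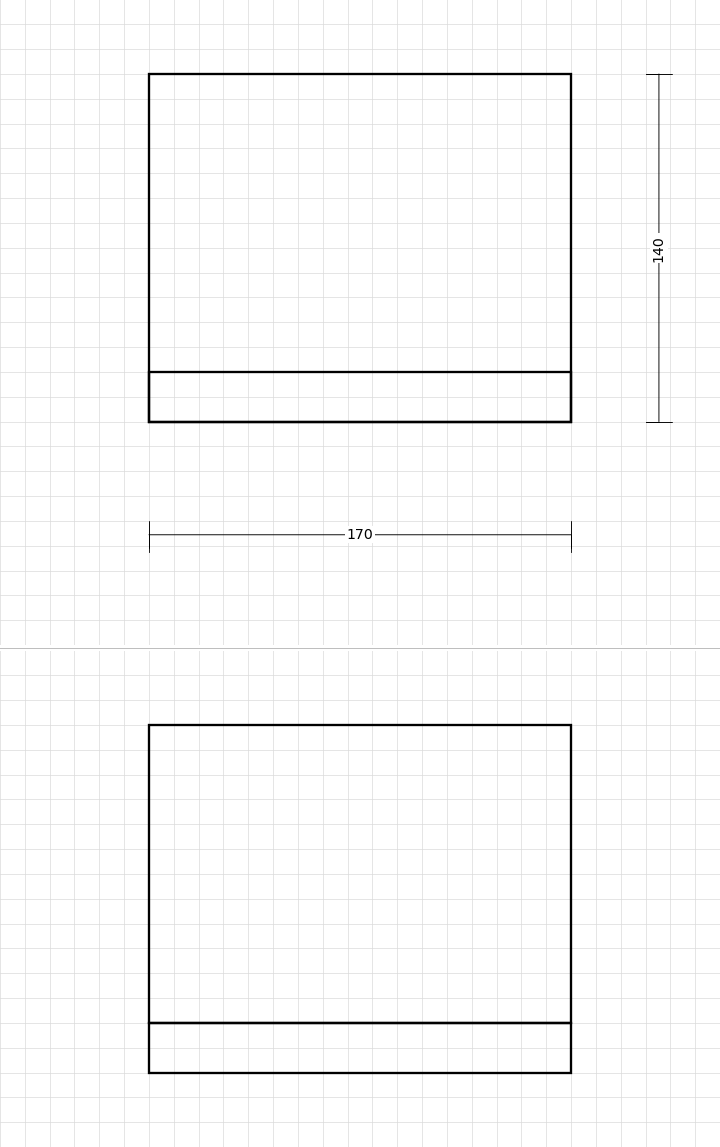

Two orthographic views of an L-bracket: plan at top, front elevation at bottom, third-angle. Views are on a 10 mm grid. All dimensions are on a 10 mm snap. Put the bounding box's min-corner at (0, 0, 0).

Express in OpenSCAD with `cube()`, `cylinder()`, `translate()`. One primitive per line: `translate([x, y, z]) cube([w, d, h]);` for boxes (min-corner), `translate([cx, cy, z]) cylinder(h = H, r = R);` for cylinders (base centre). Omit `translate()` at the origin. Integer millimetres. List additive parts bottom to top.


cube([170, 140, 20]);
translate([0, 0, 20]) cube([170, 20, 120]);


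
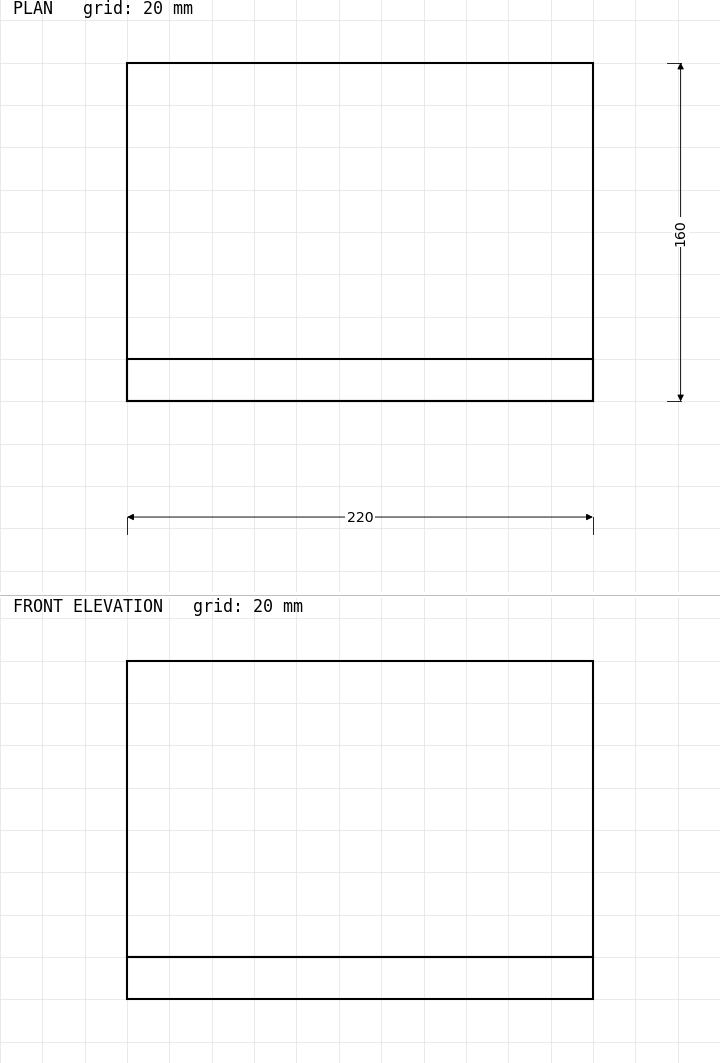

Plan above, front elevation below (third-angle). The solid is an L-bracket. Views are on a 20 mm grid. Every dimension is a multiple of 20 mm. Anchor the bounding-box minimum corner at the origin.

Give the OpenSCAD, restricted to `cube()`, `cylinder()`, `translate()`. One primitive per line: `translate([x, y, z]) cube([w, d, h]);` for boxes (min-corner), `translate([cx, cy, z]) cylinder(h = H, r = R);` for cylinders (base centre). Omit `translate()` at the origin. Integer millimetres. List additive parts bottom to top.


cube([220, 160, 20]);
translate([0, 0, 20]) cube([220, 20, 140]);


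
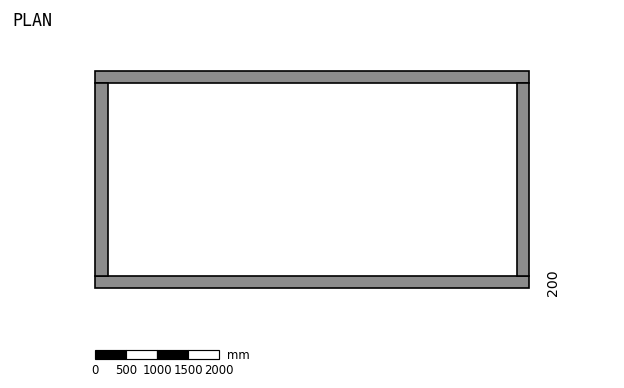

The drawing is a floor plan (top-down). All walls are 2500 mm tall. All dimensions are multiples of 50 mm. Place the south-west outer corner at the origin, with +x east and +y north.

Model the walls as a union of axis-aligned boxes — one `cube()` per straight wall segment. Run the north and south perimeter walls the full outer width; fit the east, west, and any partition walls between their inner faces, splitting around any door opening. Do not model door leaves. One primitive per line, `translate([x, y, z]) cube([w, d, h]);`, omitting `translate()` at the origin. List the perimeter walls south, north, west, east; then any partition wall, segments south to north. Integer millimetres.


cube([7000, 200, 2500]);
translate([0, 3300, 0]) cube([7000, 200, 2500]);
translate([0, 200, 0]) cube([200, 3100, 2500]);
translate([6800, 200, 0]) cube([200, 3100, 2500]);


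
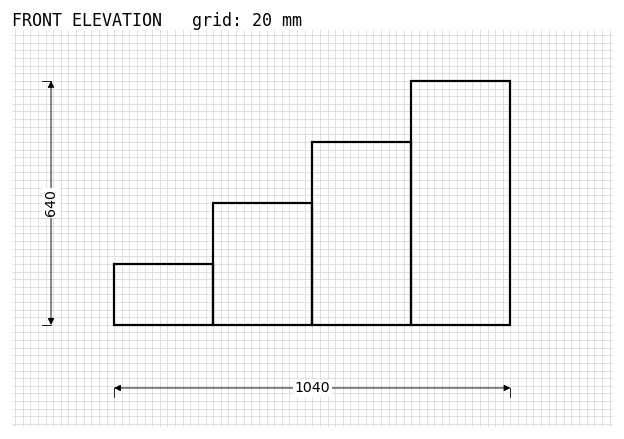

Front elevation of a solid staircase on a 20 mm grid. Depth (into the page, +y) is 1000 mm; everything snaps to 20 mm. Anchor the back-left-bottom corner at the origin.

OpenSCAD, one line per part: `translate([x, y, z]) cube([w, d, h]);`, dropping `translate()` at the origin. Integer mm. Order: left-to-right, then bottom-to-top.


cube([260, 1000, 160]);
translate([260, 0, 0]) cube([260, 1000, 320]);
translate([520, 0, 0]) cube([260, 1000, 480]);
translate([780, 0, 0]) cube([260, 1000, 640]);


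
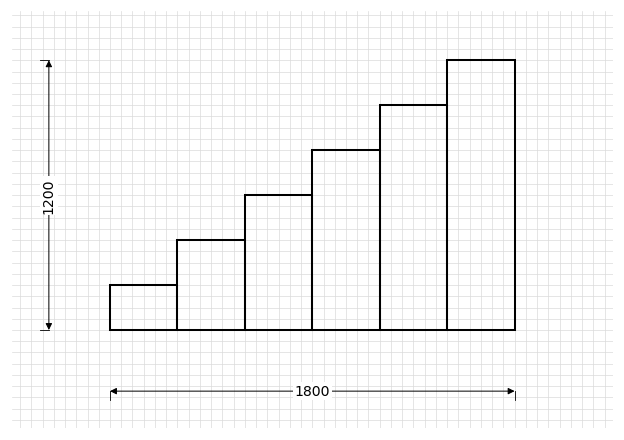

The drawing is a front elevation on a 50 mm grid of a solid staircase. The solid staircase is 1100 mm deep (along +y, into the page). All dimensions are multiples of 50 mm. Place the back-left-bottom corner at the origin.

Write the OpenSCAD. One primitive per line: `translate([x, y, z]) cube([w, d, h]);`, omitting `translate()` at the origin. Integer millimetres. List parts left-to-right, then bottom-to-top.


cube([300, 1100, 200]);
translate([300, 0, 0]) cube([300, 1100, 400]);
translate([600, 0, 0]) cube([300, 1100, 600]);
translate([900, 0, 0]) cube([300, 1100, 800]);
translate([1200, 0, 0]) cube([300, 1100, 1000]);
translate([1500, 0, 0]) cube([300, 1100, 1200]);
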